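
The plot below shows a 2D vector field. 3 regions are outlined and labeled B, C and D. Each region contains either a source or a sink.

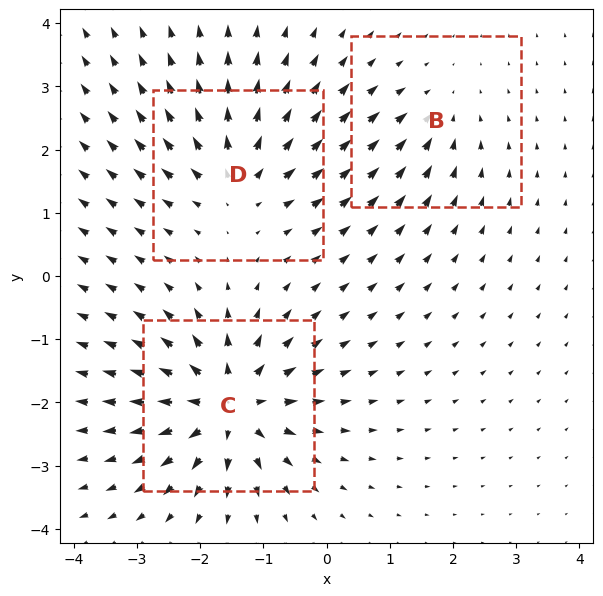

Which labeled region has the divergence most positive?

C

Divergence at each region's feature centre — B: about -2, C: about +6, D: about +4. Region C is most positive.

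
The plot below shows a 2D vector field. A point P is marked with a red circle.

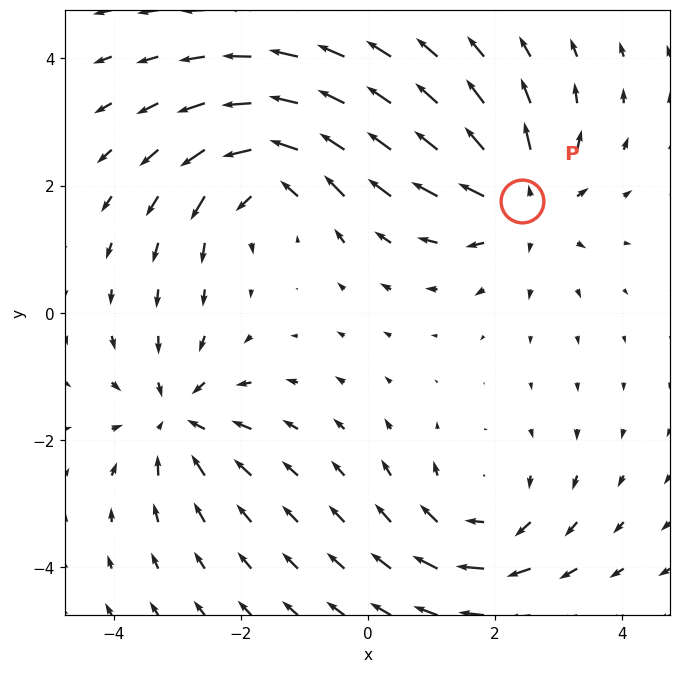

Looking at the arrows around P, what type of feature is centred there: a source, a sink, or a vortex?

source

At P (2.4, 1.8) the arrows spread outward. Divergence about +5, curl ≈0 — positive divergence with near-zero curl is a source.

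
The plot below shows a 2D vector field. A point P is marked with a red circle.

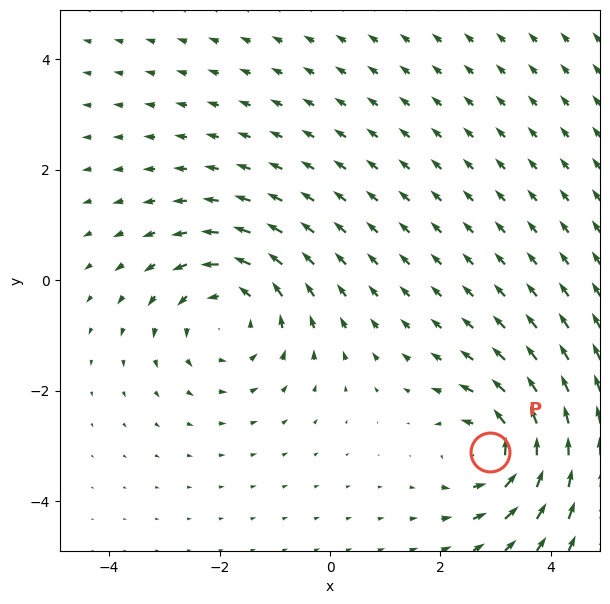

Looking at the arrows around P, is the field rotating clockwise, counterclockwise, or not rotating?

counterclockwise

Near P at (2.9, -3.1) the arrows circulate counterclockwise. The curl (z-component) there is about +6; positive curl means counterclockwise rotation.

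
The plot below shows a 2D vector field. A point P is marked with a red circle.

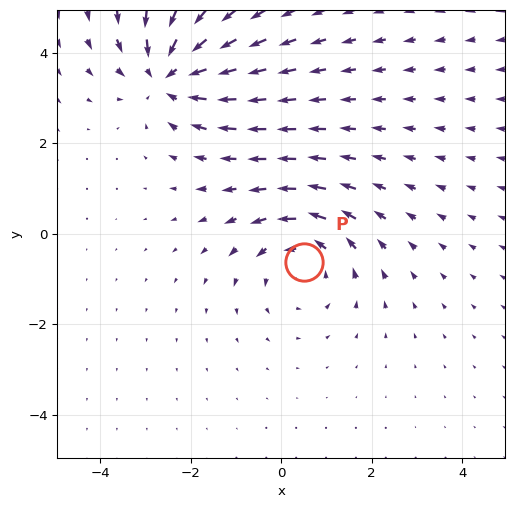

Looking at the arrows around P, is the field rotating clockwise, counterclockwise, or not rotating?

counterclockwise

Near P at (0.5, -0.6) the arrows circulate counterclockwise. The curl (z-component) there is about +3; positive curl means counterclockwise rotation.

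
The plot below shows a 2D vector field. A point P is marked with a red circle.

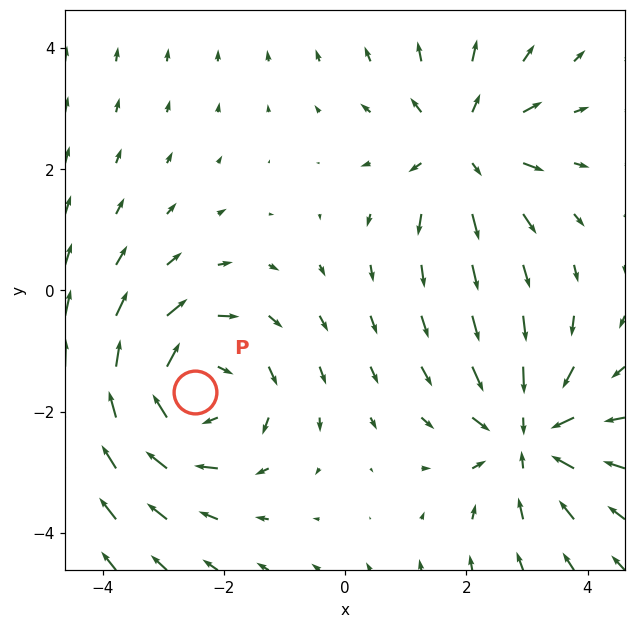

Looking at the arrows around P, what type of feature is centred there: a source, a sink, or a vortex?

vortex

At P (-2.5, -1.7) the arrows circulate clockwise. Divergence ≈0, curl about -4 — near-zero divergence with nonzero curl is a vortex.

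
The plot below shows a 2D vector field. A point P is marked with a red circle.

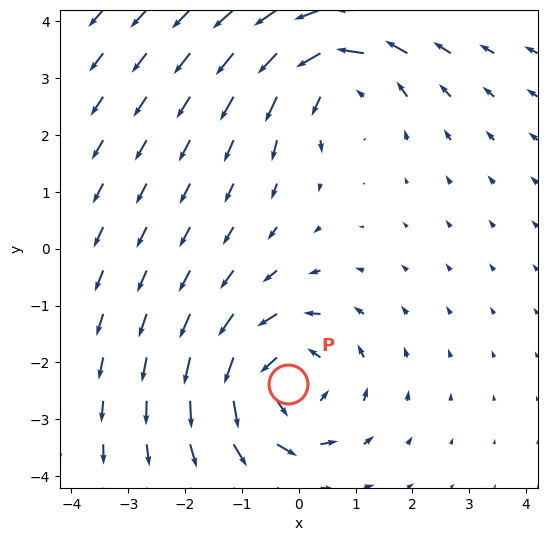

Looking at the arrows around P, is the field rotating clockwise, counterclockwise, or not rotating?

Near P at (-0.2, -2.4) the arrows circulate counterclockwise. The curl (z-component) there is about +4; positive curl means counterclockwise rotation.

counterclockwise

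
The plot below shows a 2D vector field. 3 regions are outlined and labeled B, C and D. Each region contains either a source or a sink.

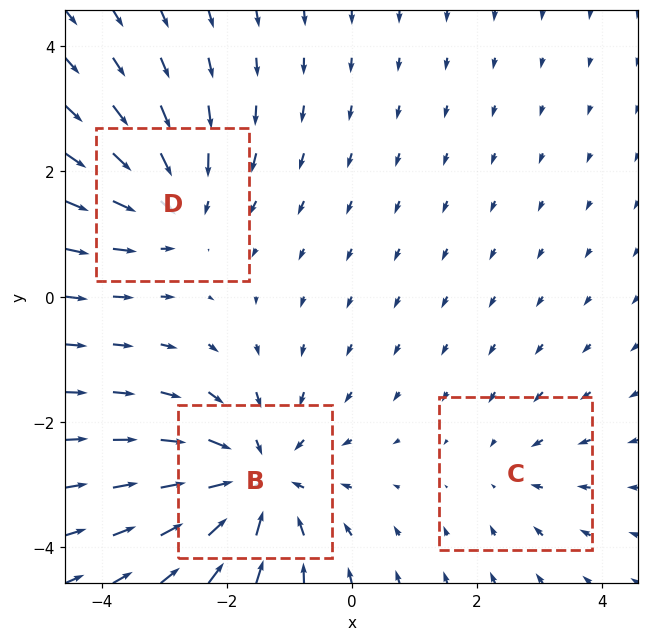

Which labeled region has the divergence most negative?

Divergence at each region's feature centre — B: about -4, C: about -2, D: about -3. Region B is most negative.

B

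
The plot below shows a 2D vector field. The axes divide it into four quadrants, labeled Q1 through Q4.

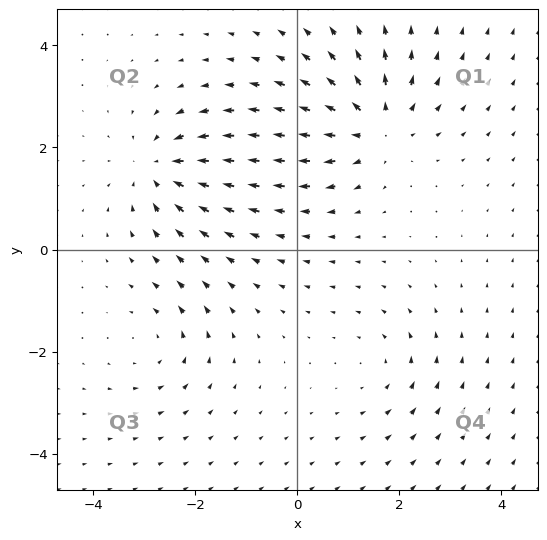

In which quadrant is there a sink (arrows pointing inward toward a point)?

Q2

The sink sits at approximately (-2.7, 1.6), which lies in quadrant Q2. The divergence there is about -5, negative as expected for a sink.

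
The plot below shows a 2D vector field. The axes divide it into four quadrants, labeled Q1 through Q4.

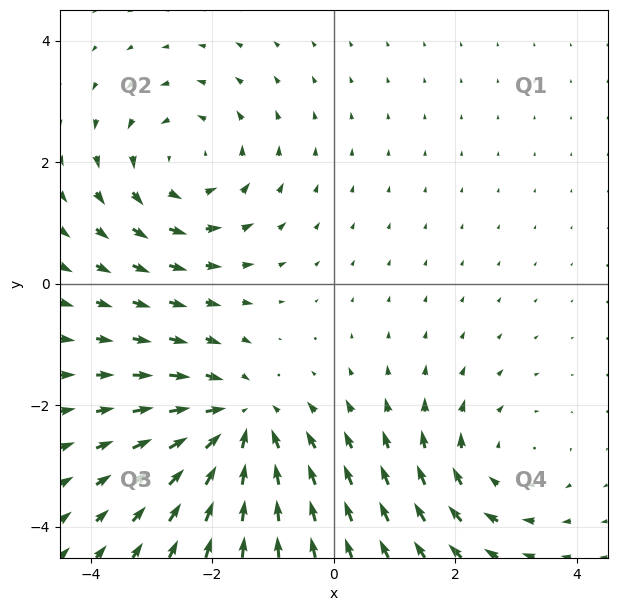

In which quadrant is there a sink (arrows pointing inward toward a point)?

Q3

The sink sits at approximately (-1.6, -2.3), which lies in quadrant Q3. The divergence there is about -4, negative as expected for a sink.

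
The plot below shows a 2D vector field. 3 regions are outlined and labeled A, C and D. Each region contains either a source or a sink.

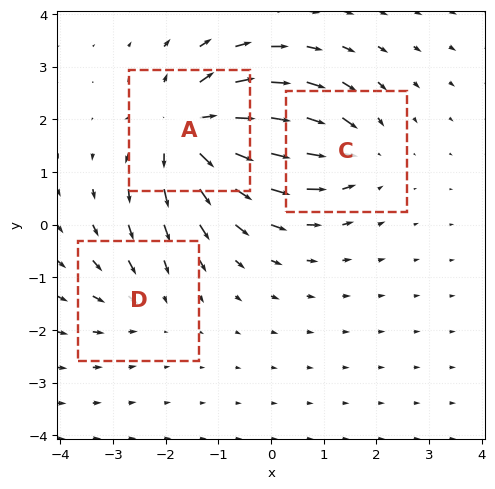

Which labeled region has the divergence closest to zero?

Divergence at each region's feature centre — A: about +5, C: about -3, D: about -2. Region D is closest to zero.

D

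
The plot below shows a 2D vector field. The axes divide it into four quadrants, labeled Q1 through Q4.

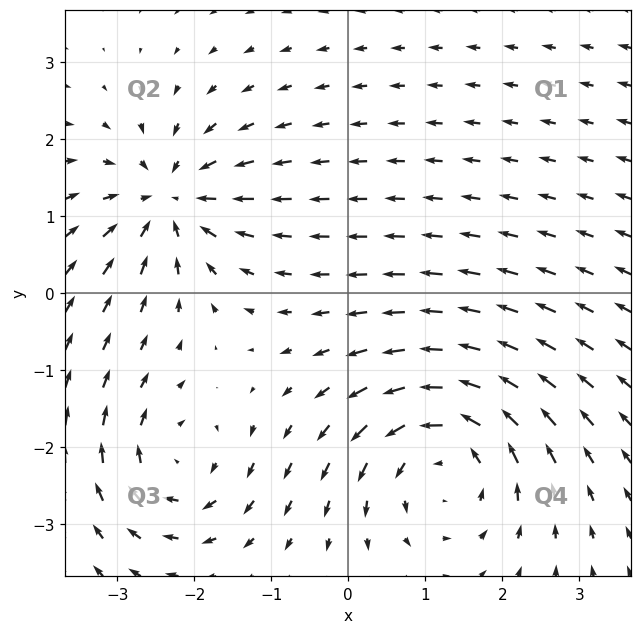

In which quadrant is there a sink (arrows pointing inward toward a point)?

The sink sits at approximately (-2.3, 1.2), which lies in quadrant Q2. The divergence there is about -5, negative as expected for a sink.

Q2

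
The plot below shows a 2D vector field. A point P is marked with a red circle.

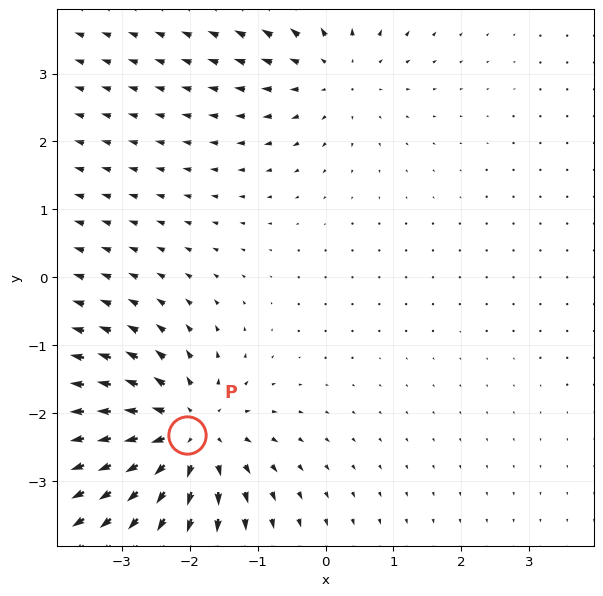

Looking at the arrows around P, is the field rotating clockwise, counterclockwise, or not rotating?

not rotating

Near P at (-2.0, -2.3) the arrows show no circulation. The curl there is ≈0.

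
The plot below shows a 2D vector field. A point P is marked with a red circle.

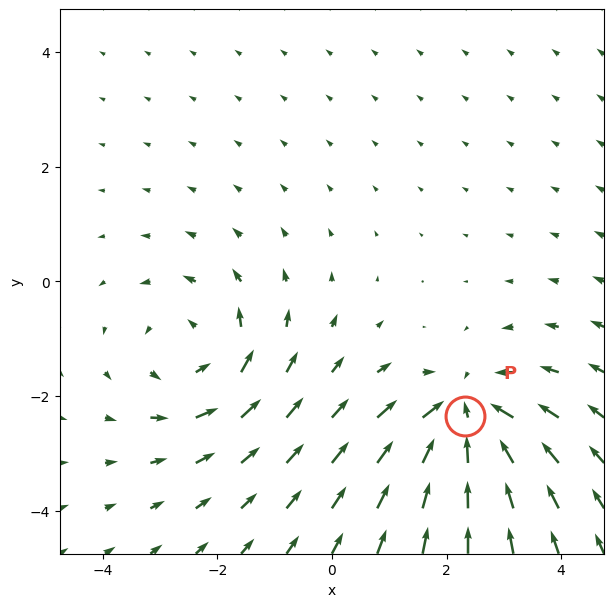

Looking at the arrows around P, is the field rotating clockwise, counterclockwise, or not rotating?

not rotating

Near P at (2.3, -2.3) the arrows show no circulation. The curl there is ≈0.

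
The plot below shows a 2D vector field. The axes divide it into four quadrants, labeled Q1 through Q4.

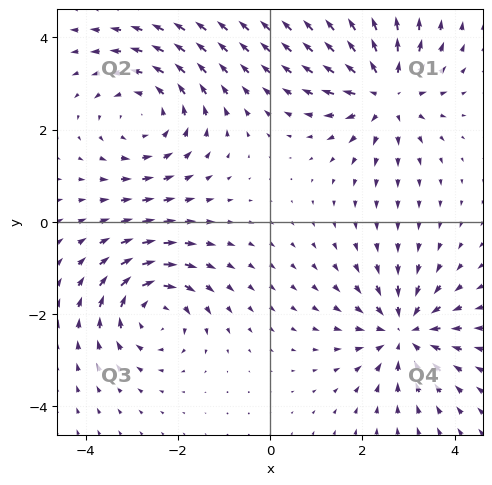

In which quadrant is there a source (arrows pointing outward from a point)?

The source sits at approximately (2.5, 2.8), which lies in quadrant Q1. The divergence there is about +5, positive as expected for a source.

Q1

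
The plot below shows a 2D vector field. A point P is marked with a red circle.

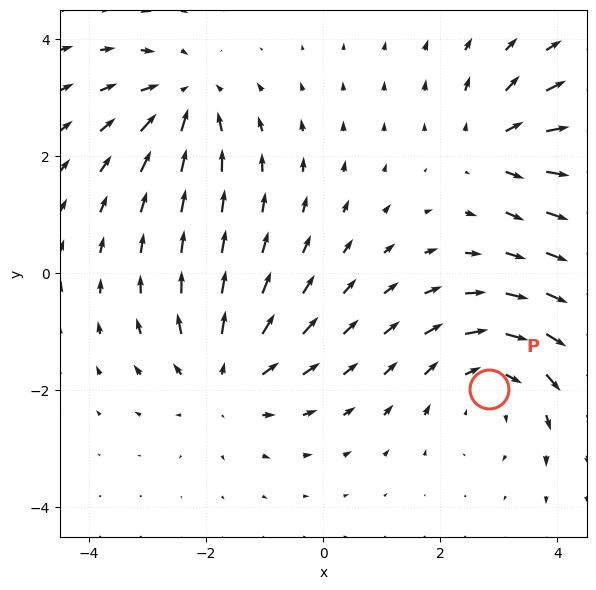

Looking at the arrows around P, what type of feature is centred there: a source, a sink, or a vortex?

vortex

At P (2.8, -2.0) the arrows circulate clockwise. Divergence ≈0, curl about -4 — near-zero divergence with nonzero curl is a vortex.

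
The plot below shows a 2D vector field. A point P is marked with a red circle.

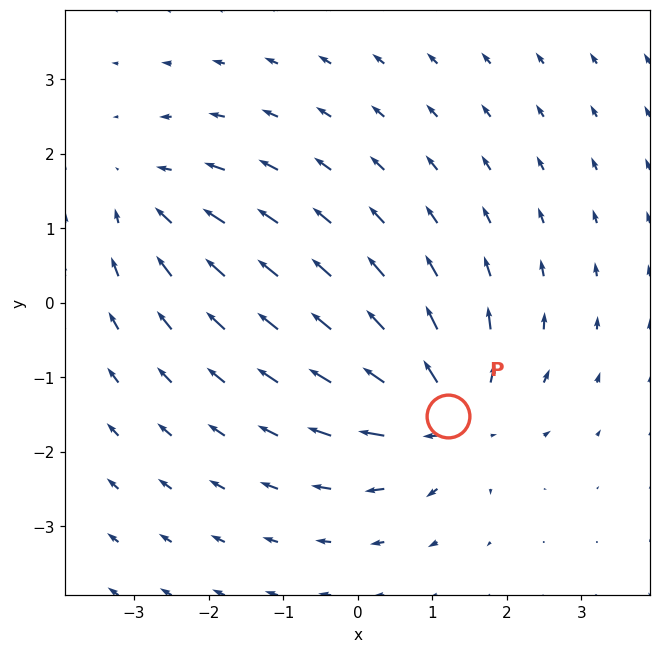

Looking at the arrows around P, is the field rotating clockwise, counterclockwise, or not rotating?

not rotating

Near P at (1.2, -1.5) the arrows show no circulation. The curl there is ≈0.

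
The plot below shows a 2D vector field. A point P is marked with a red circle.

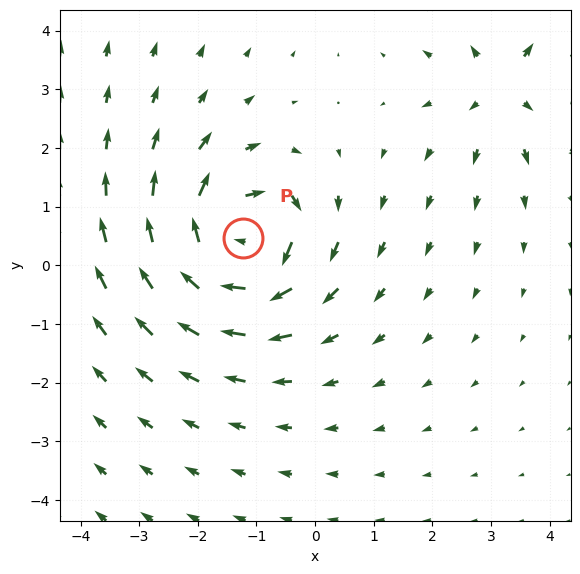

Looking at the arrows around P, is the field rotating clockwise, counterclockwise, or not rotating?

clockwise

Near P at (-1.2, 0.5) the arrows circulate clockwise. The curl (z-component) there is about -6; negative curl means clockwise rotation.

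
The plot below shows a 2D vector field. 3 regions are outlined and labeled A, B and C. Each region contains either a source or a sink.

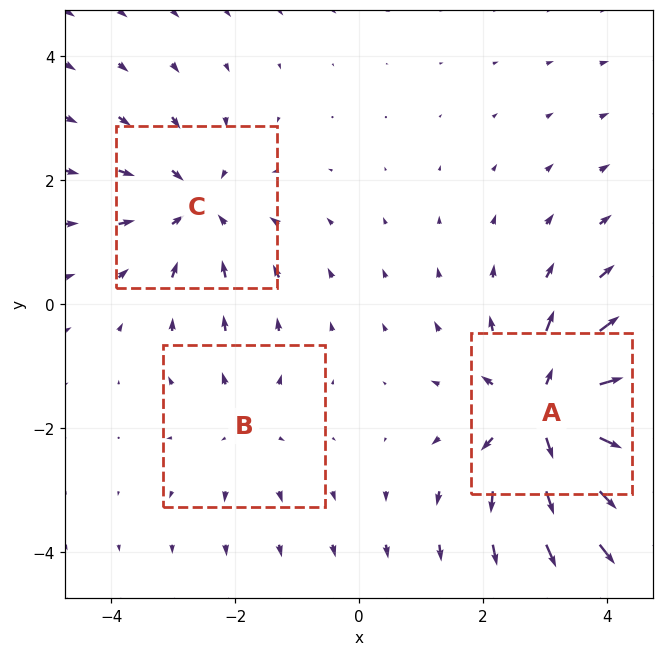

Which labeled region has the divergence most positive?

Divergence at each region's feature centre — A: about +5, B: about +2, C: about -3. Region A is most positive.

A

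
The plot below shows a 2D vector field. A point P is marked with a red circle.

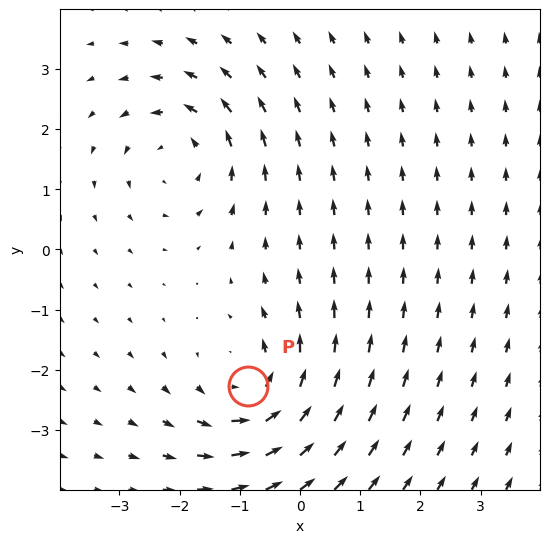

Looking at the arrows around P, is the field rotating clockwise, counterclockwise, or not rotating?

counterclockwise

Near P at (-0.9, -2.3) the arrows circulate counterclockwise. The curl (z-component) there is about +5; positive curl means counterclockwise rotation.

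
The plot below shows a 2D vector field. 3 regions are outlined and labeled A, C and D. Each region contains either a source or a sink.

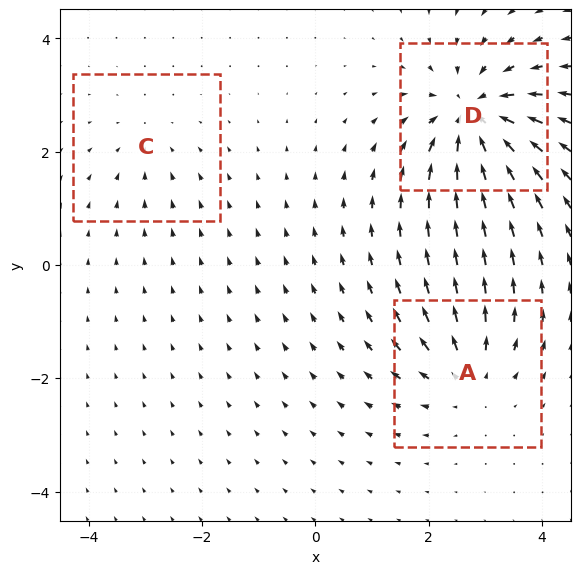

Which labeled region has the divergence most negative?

Divergence at each region's feature centre — A: about +4, C: about -2, D: about -6. Region D is most negative.

D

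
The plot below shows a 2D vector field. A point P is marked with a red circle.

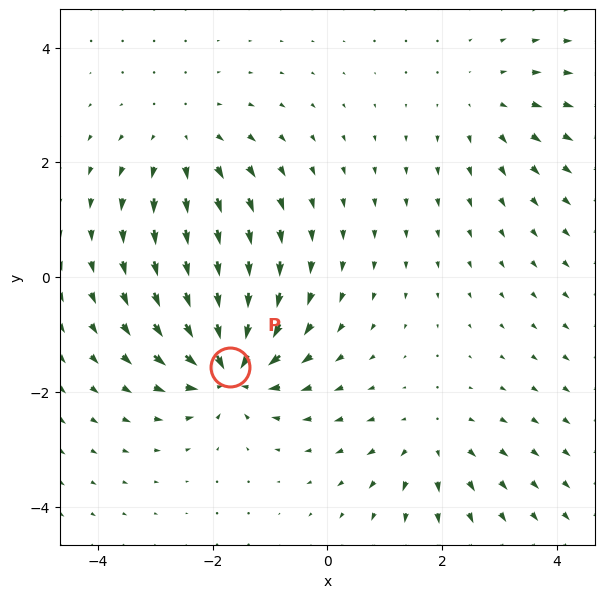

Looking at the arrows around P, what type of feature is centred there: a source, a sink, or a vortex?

At P (-1.7, -1.6) the arrows converge inward. Divergence about -7, curl ≈0 — negative divergence with near-zero curl is a sink.

sink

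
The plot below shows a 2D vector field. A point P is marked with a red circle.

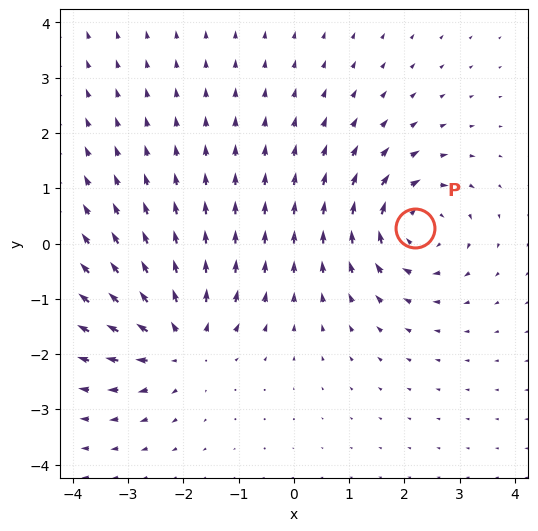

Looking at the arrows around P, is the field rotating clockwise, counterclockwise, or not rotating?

Near P at (2.2, 0.3) the arrows circulate clockwise. The curl (z-component) there is about -5; negative curl means clockwise rotation.

clockwise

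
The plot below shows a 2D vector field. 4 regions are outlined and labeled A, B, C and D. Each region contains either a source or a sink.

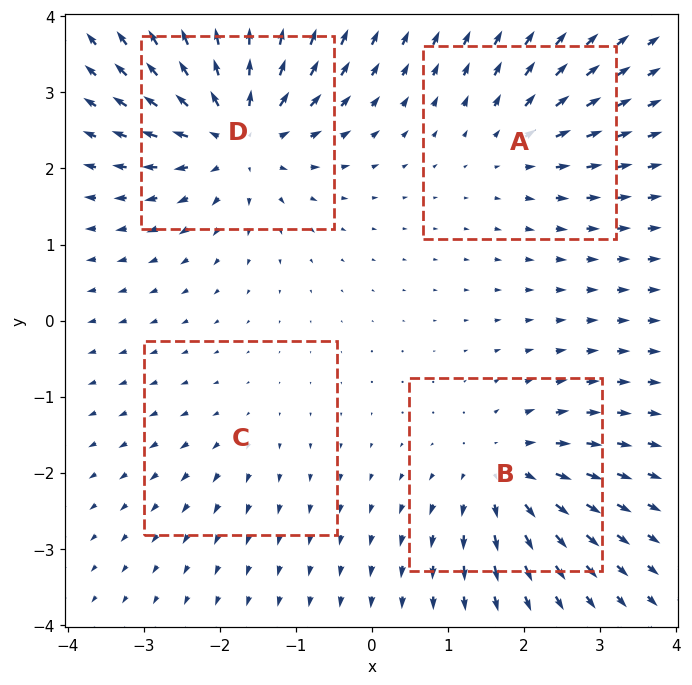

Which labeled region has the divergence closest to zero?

C

Divergence at each region's feature centre — A: about +4, B: about +6, C: about +2, D: about +8. Region C is closest to zero.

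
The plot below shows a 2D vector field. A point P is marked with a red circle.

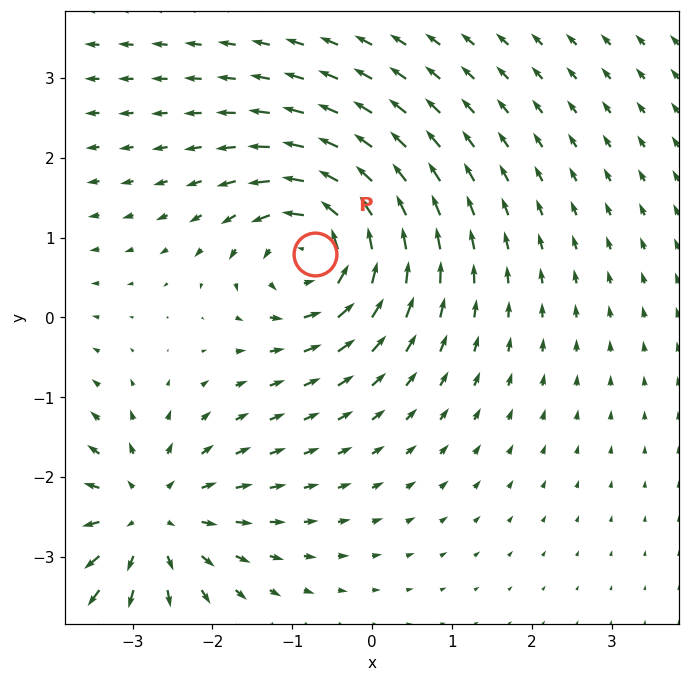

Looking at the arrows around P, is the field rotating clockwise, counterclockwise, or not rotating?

counterclockwise

Near P at (-0.7, 0.8) the arrows circulate counterclockwise. The curl (z-component) there is about +5; positive curl means counterclockwise rotation.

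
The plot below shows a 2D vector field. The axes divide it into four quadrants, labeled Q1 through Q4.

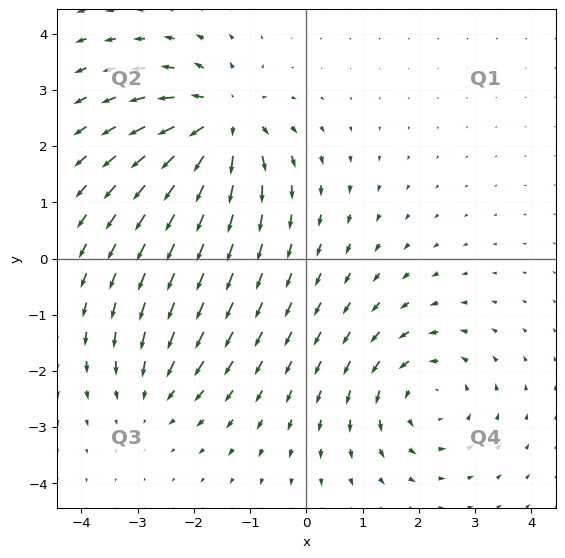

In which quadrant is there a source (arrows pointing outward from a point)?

The source sits at approximately (-1.5, 2.4), which lies in quadrant Q2. The divergence there is about +6, positive as expected for a source.

Q2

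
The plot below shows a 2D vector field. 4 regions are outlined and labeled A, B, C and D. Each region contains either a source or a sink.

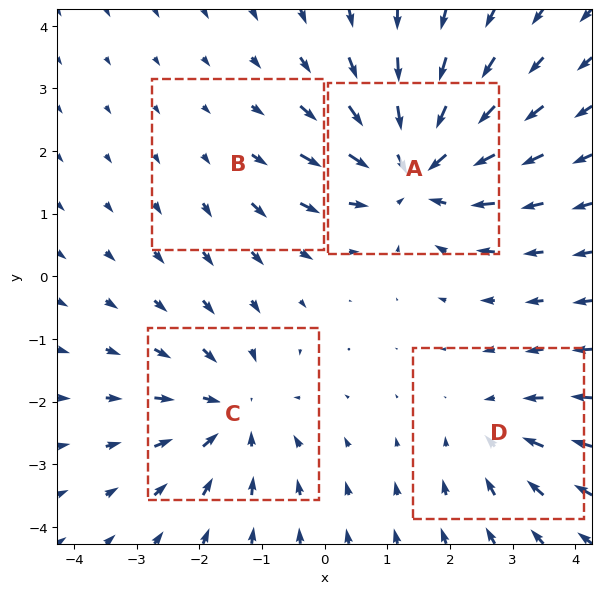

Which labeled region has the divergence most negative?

A

Divergence at each region's feature centre — A: about -7, B: about +2, C: about -5, D: about -3. Region A is most negative.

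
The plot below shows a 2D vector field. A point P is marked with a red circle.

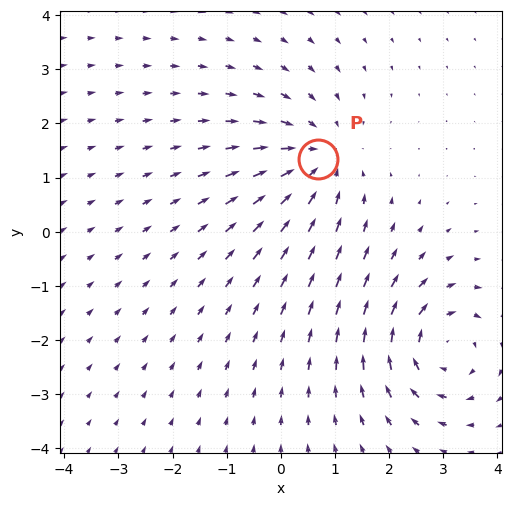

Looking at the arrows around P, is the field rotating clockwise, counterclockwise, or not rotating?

Near P at (0.7, 1.3) the arrows show no circulation. The curl there is ≈0.

not rotating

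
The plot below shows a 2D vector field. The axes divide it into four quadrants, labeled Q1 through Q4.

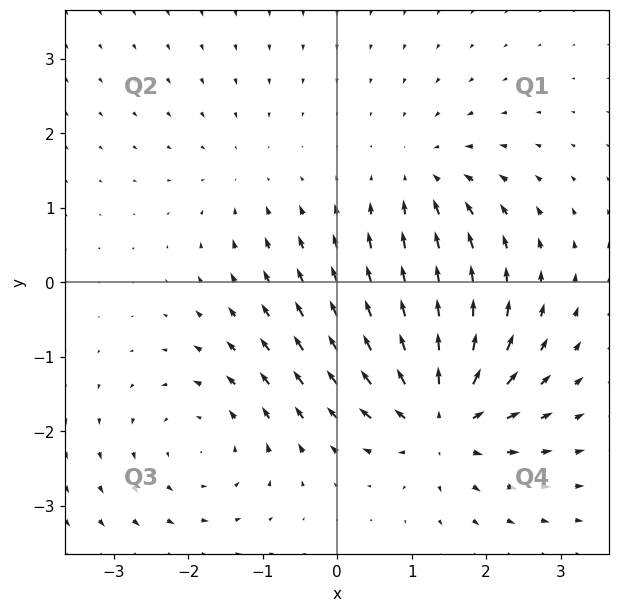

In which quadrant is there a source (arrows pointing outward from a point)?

The source sits at approximately (1.4, -1.8), which lies in quadrant Q4. The divergence there is about +7, positive as expected for a source.

Q4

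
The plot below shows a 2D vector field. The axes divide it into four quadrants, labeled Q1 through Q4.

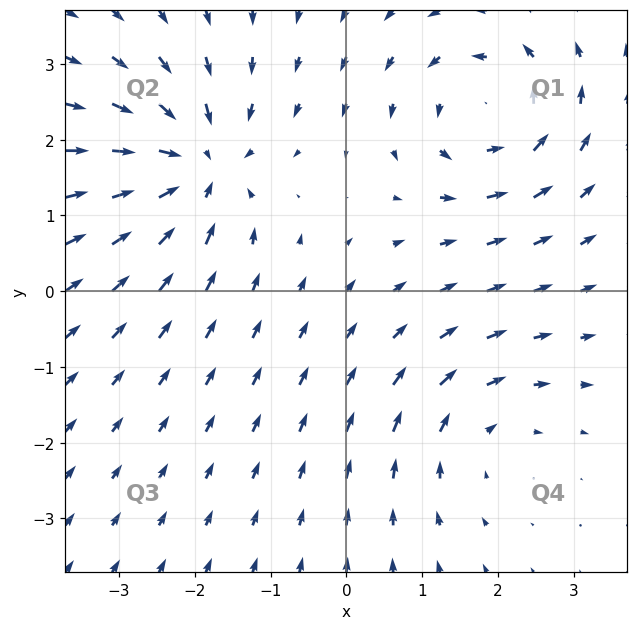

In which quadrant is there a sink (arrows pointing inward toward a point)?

The sink sits at approximately (-2.0, 1.6), which lies in quadrant Q2. The divergence there is about -5, negative as expected for a sink.

Q2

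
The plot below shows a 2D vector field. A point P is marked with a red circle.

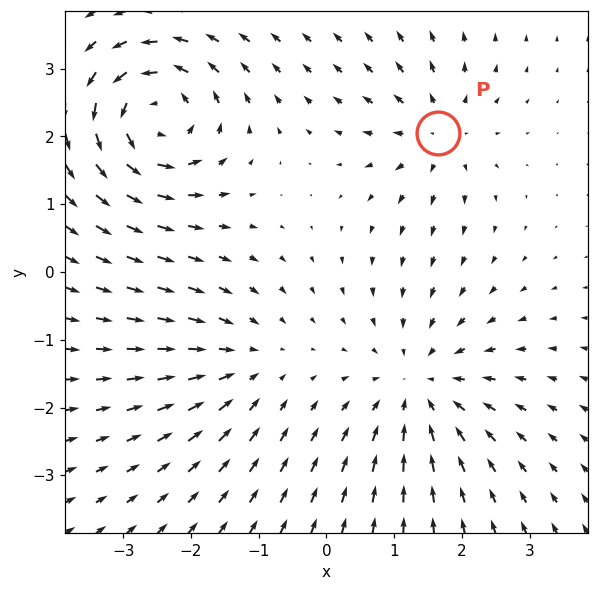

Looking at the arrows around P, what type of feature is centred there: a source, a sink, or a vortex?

source

At P (1.6, 2.1) the arrows spread outward. Divergence about +4, curl ≈0 — positive divergence with near-zero curl is a source.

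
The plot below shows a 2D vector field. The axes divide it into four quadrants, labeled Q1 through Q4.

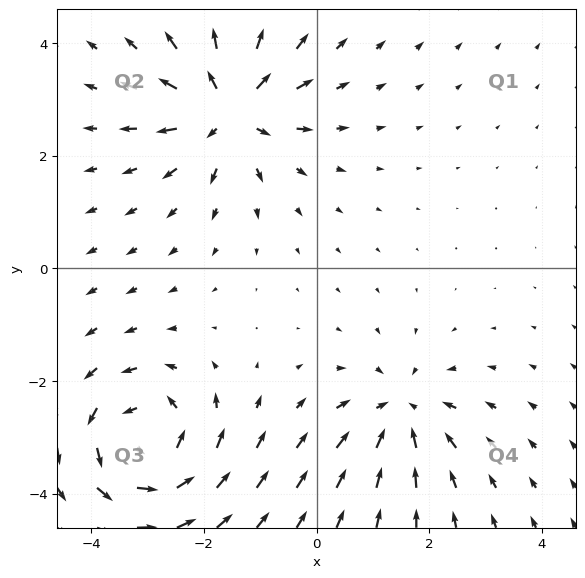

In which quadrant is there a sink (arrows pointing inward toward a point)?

Q4

The sink sits at approximately (1.5, -2.6), which lies in quadrant Q4. The divergence there is about -4, negative as expected for a sink.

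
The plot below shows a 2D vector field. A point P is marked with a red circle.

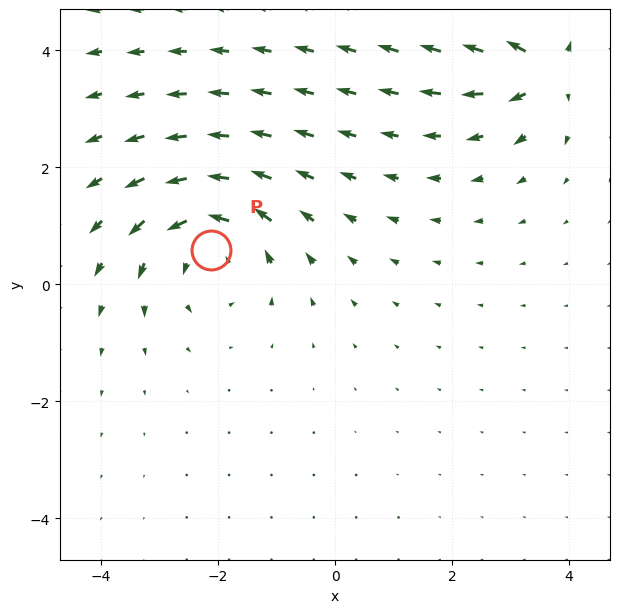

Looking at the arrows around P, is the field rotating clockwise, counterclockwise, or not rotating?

Near P at (-2.1, 0.6) the arrows circulate counterclockwise. The curl (z-component) there is about +4; positive curl means counterclockwise rotation.

counterclockwise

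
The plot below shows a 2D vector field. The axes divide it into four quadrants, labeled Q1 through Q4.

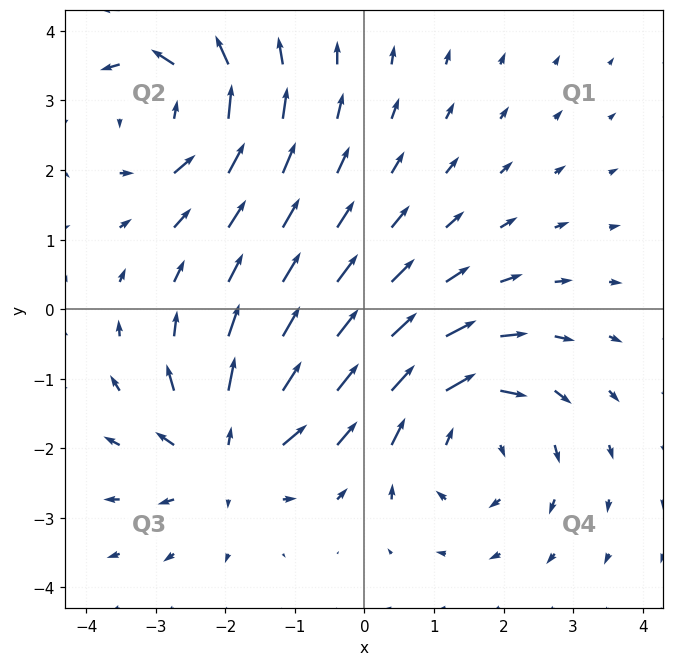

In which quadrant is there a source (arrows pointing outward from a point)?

The source sits at approximately (-2.0, -2.1), which lies in quadrant Q3. The divergence there is about +5, positive as expected for a source.

Q3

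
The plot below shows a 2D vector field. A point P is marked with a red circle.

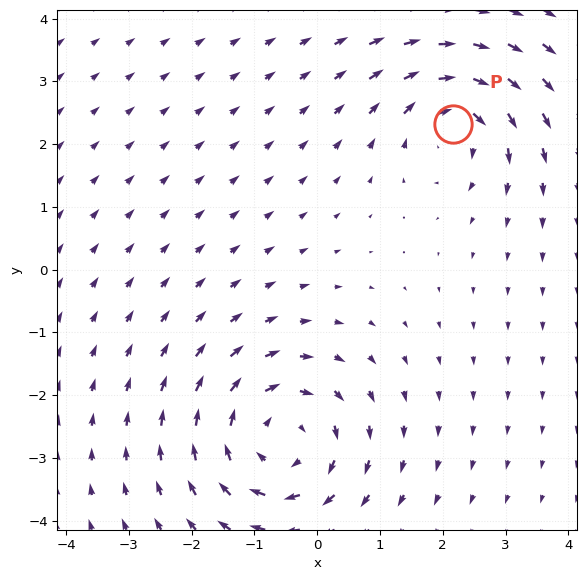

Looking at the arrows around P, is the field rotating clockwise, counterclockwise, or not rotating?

clockwise

Near P at (2.2, 2.3) the arrows circulate clockwise. The curl (z-component) there is about -5; negative curl means clockwise rotation.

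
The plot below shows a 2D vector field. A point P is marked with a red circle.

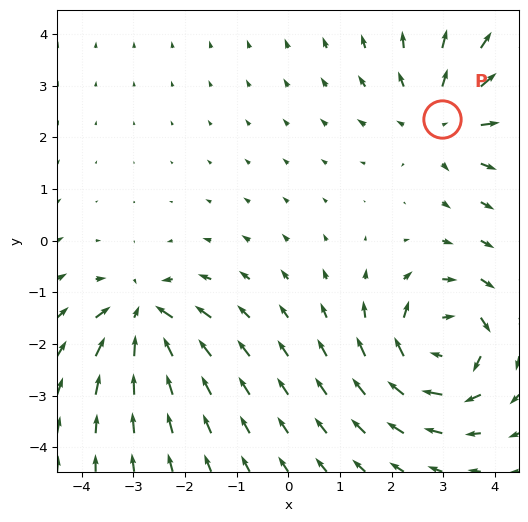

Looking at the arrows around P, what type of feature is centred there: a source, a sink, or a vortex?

At P (3.0, 2.4) the arrows spread outward. Divergence about +3, curl ≈0 — positive divergence with near-zero curl is a source.

source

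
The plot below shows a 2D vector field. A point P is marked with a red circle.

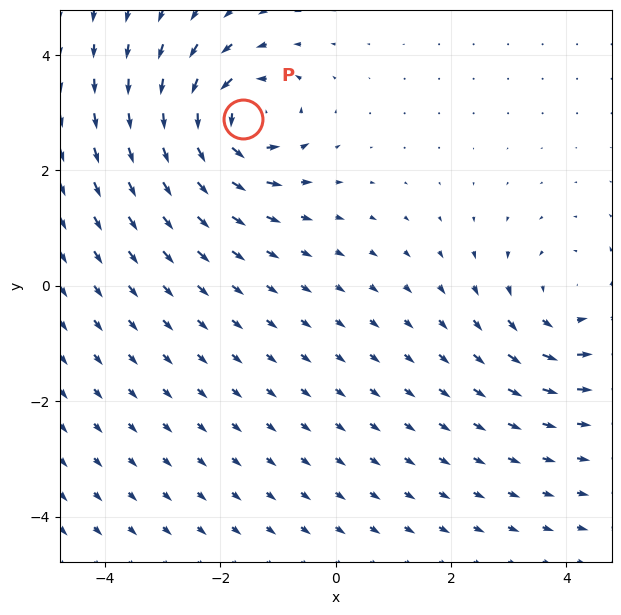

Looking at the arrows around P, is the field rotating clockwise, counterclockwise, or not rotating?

counterclockwise

Near P at (-1.6, 2.9) the arrows circulate counterclockwise. The curl (z-component) there is about +4; positive curl means counterclockwise rotation.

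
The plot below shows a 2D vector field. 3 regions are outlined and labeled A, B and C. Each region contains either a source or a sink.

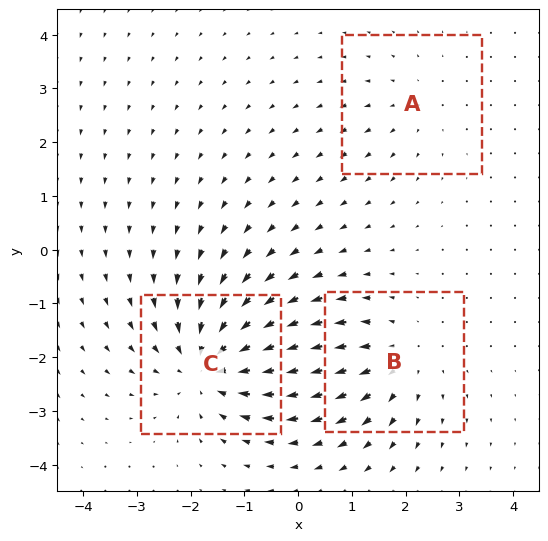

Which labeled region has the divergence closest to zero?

A

Divergence at each region's feature centre — A: about +2, B: about +3, C: about -5. Region A is closest to zero.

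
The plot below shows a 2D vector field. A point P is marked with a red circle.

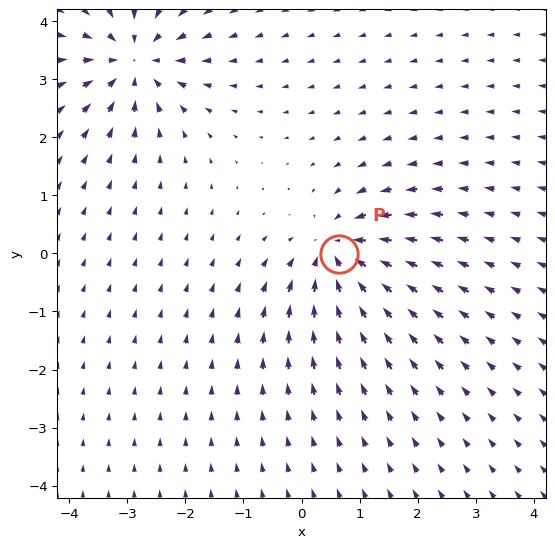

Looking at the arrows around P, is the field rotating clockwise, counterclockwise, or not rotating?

not rotating

Near P at (0.6, -0.0) the arrows show no circulation. The curl there is ≈0.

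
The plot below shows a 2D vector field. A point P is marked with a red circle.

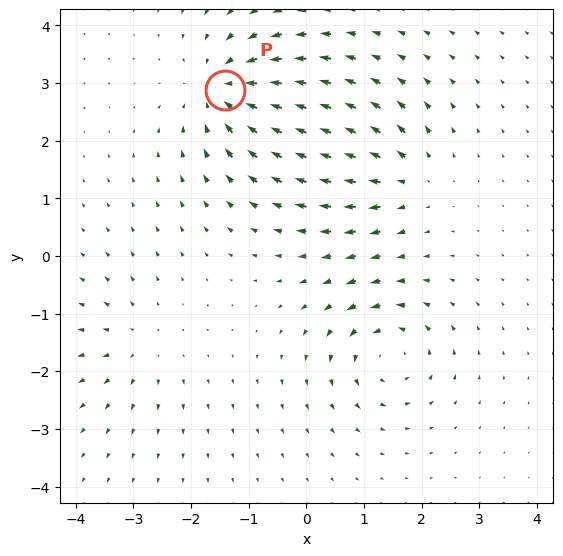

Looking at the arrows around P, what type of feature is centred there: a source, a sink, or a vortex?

sink

At P (-1.4, 2.9) the arrows converge inward. Divergence about -6, curl ≈0 — negative divergence with near-zero curl is a sink.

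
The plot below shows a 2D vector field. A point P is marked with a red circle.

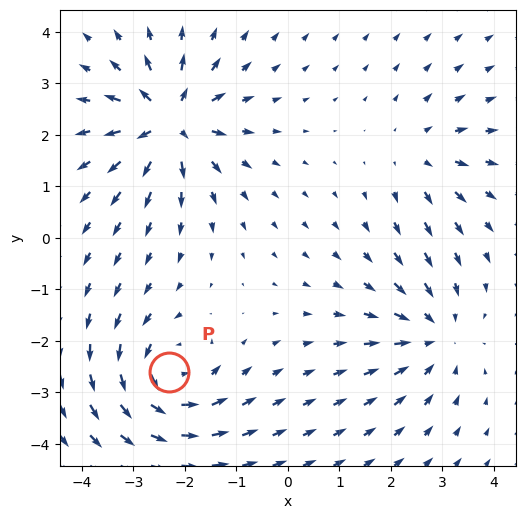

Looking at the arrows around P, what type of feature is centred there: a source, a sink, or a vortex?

At P (-2.3, -2.6) the arrows circulate counterclockwise. Divergence ≈0, curl about +6 — near-zero divergence with nonzero curl is a vortex.

vortex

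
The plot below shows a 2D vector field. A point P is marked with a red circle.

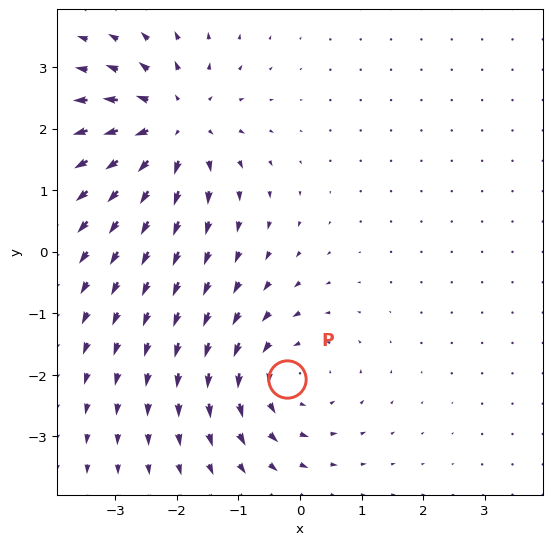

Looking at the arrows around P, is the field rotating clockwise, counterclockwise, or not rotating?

counterclockwise

Near P at (-0.2, -2.1) the arrows circulate counterclockwise. The curl (z-component) there is about +4; positive curl means counterclockwise rotation.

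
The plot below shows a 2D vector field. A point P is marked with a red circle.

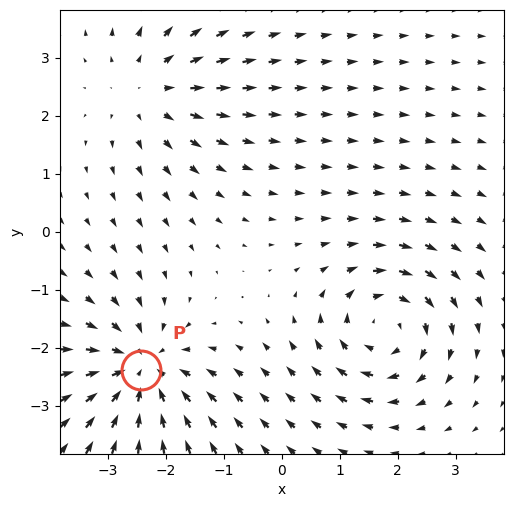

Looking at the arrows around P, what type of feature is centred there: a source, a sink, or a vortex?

At P (-2.4, -2.4) the arrows converge inward. Divergence about -5, curl ≈0 — negative divergence with near-zero curl is a sink.

sink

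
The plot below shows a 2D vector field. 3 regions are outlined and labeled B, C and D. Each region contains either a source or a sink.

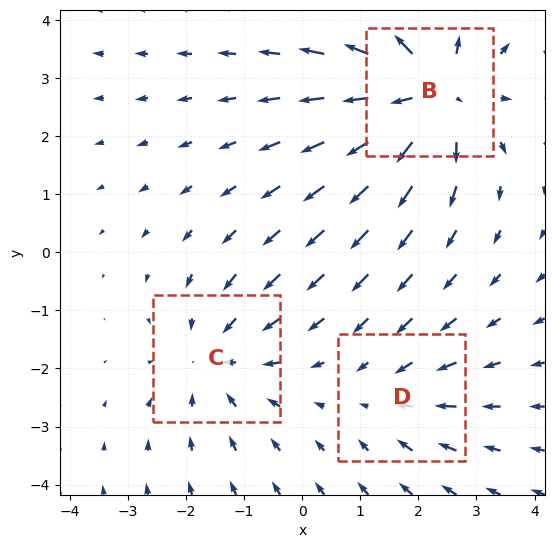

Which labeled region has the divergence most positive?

B

Divergence at each region's feature centre — B: about +4, C: about -3, D: about -2. Region B is most positive.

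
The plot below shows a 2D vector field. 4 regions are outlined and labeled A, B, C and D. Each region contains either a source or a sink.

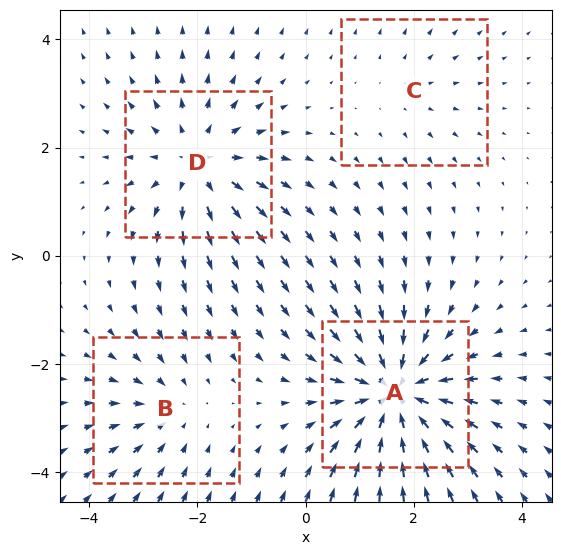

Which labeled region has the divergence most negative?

A

Divergence at each region's feature centre — A: about -7, B: about -3, C: about +2, D: about +5. Region A is most negative.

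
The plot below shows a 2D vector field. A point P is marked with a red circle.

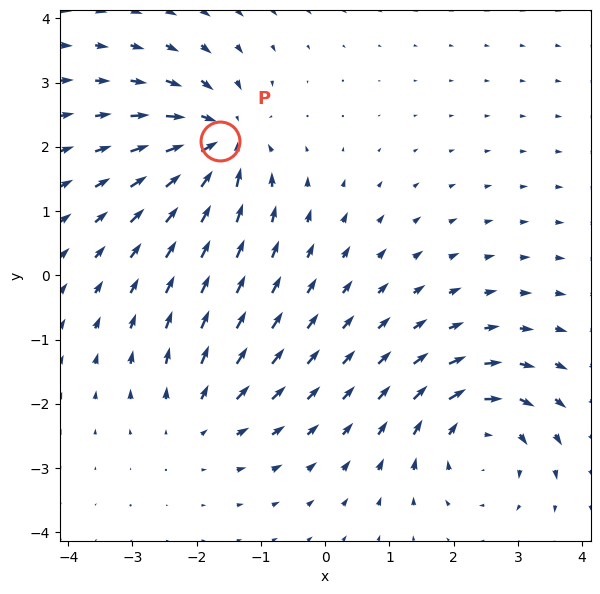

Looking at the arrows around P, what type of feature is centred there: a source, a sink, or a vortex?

At P (-1.6, 2.1) the arrows converge inward. Divergence about -6, curl ≈0 — negative divergence with near-zero curl is a sink.

sink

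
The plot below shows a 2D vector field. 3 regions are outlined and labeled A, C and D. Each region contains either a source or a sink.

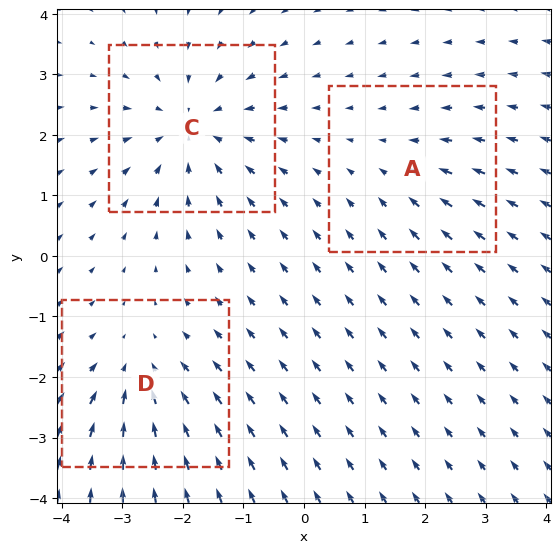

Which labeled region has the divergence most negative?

Divergence at each region's feature centre — A: about -2, C: about -4, D: about -3. Region C is most negative.

C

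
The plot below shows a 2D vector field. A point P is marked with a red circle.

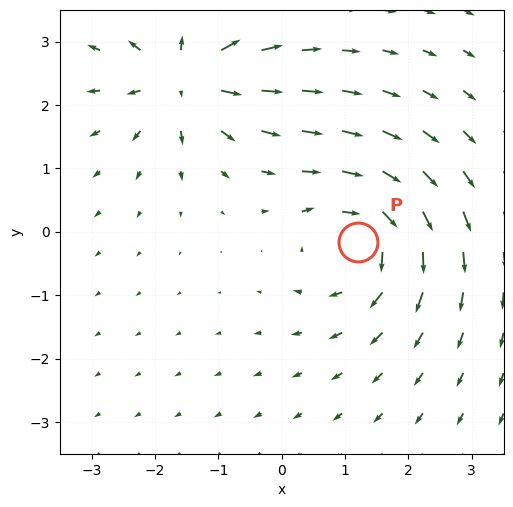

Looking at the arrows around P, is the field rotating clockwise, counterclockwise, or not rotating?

Near P at (1.2, -0.2) the arrows circulate clockwise. The curl (z-component) there is about -5; negative curl means clockwise rotation.

clockwise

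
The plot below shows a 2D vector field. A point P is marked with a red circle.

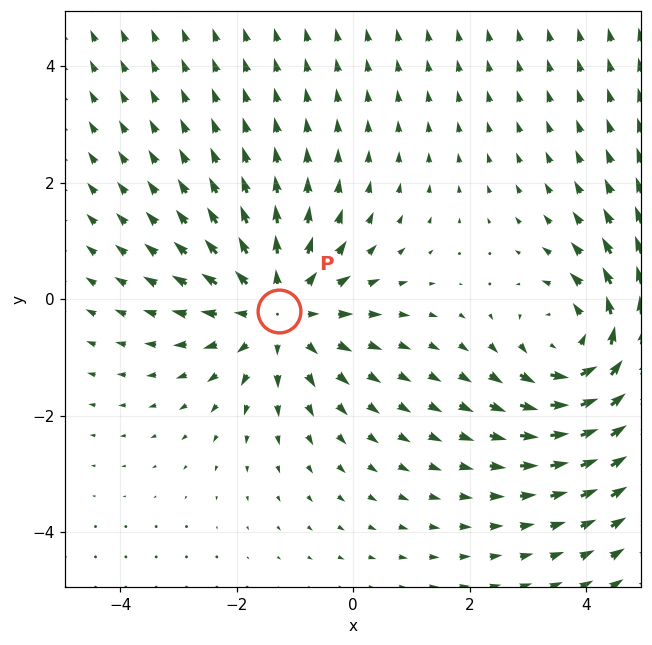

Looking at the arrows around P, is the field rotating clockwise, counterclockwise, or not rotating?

not rotating

Near P at (-1.3, -0.2) the arrows show no circulation. The curl there is ≈0.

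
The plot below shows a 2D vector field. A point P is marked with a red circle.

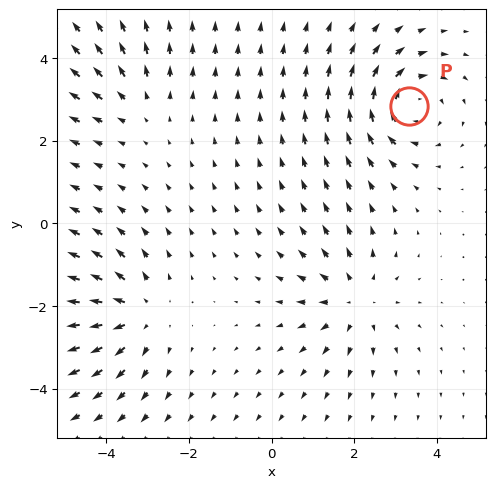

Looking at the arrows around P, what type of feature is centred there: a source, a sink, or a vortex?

At P (3.3, 2.8) the arrows circulate clockwise. Divergence ≈0, curl about -5 — near-zero divergence with nonzero curl is a vortex.

vortex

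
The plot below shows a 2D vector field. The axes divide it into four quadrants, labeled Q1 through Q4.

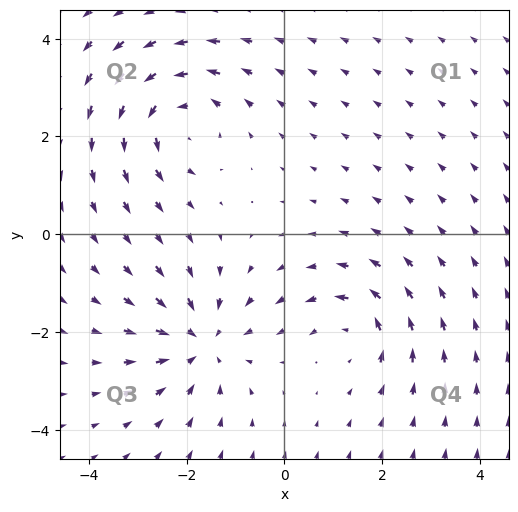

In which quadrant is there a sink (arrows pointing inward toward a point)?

The sink sits at approximately (-1.7, -2.2), which lies in quadrant Q3. The divergence there is about -4, negative as expected for a sink.

Q3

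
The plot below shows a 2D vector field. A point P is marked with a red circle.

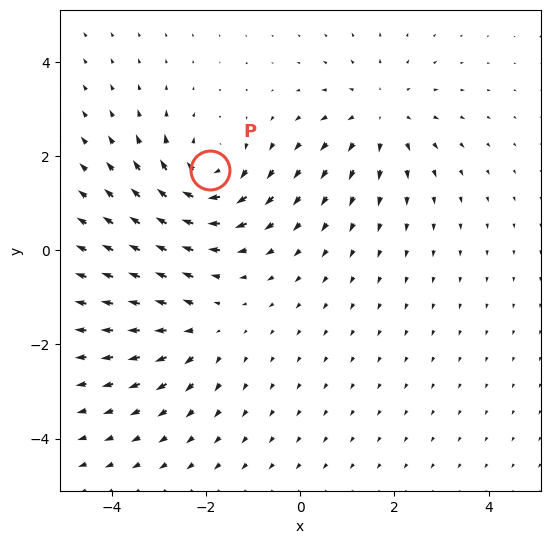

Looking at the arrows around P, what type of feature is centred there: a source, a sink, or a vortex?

vortex

At P (-1.9, 1.7) the arrows circulate clockwise. Divergence ≈0, curl about -5 — near-zero divergence with nonzero curl is a vortex.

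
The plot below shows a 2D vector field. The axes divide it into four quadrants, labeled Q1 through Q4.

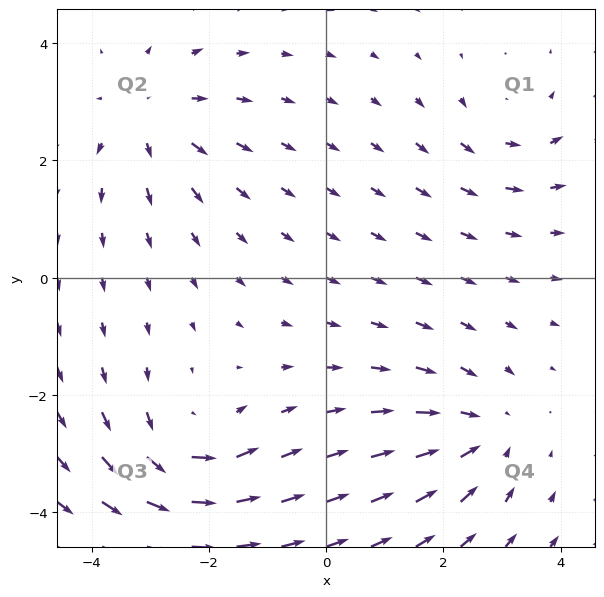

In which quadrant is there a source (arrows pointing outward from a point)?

The source sits at approximately (-3.0, 2.7), which lies in quadrant Q2. The divergence there is about +3, positive as expected for a source.

Q2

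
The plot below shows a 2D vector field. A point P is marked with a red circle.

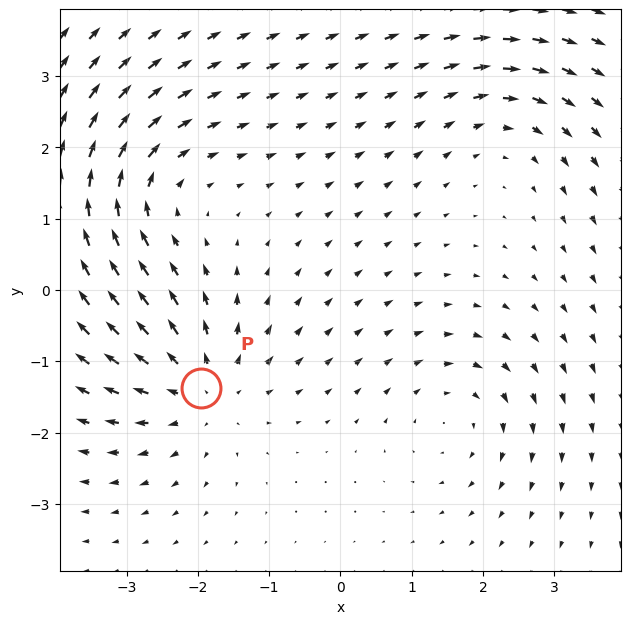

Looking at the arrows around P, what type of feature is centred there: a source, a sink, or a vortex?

source

At P (-2.0, -1.4) the arrows spread outward. Divergence about +5, curl ≈0 — positive divergence with near-zero curl is a source.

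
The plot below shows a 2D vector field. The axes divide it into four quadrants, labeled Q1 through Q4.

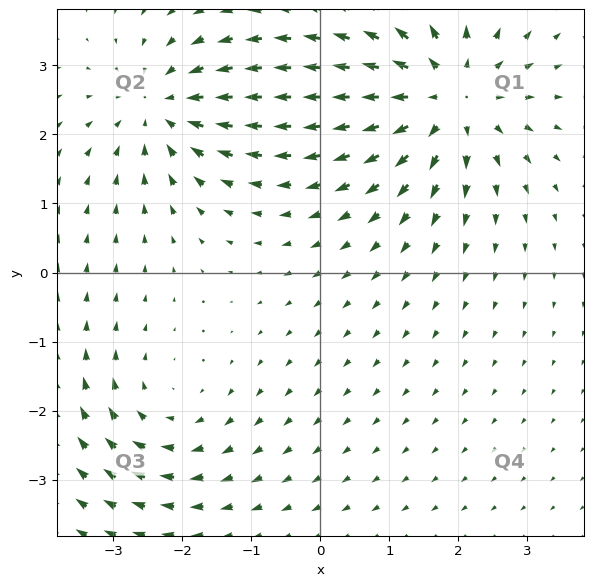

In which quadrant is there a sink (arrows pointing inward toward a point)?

The sink sits at approximately (-2.3, 2.4), which lies in quadrant Q2. The divergence there is about -4, negative as expected for a sink.

Q2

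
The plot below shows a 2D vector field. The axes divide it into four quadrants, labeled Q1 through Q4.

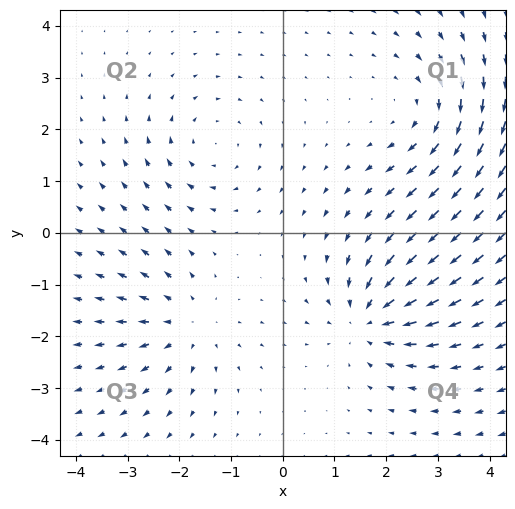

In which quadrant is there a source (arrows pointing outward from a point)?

Q3

The source sits at approximately (-1.8, -1.8), which lies in quadrant Q3. The divergence there is about +4, positive as expected for a source.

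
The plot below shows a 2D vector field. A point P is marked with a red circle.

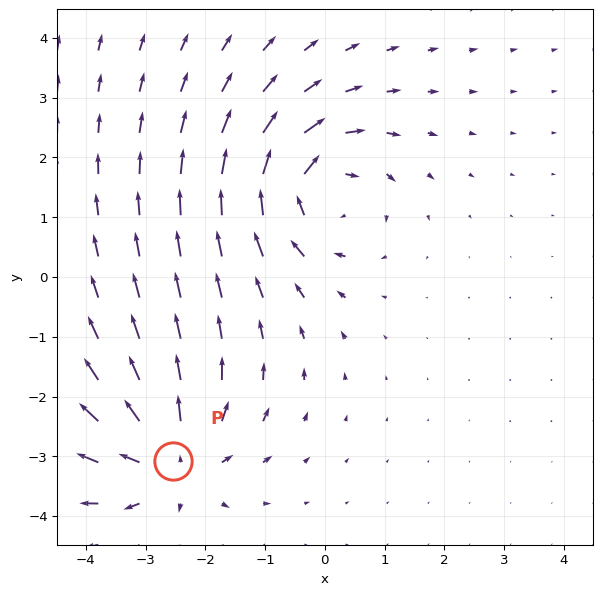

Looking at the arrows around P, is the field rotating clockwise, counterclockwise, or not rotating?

not rotating

Near P at (-2.5, -3.1) the arrows show no circulation. The curl there is ≈0.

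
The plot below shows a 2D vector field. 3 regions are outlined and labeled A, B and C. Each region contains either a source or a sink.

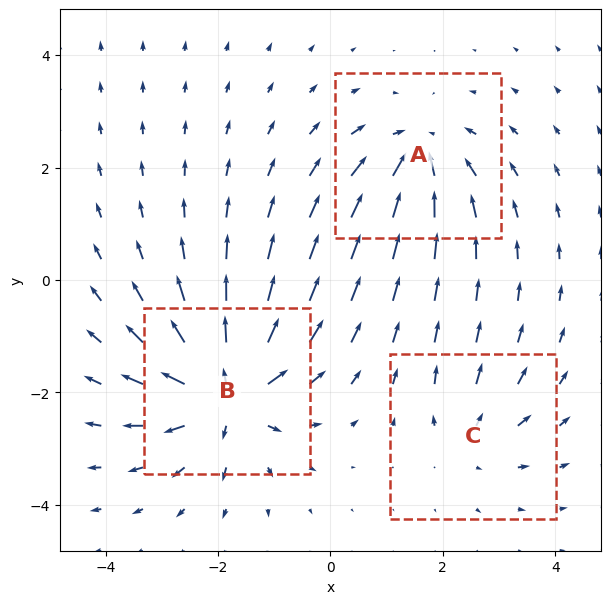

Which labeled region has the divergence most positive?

B

Divergence at each region's feature centre — A: about -4, B: about +6, C: about +2. Region B is most positive.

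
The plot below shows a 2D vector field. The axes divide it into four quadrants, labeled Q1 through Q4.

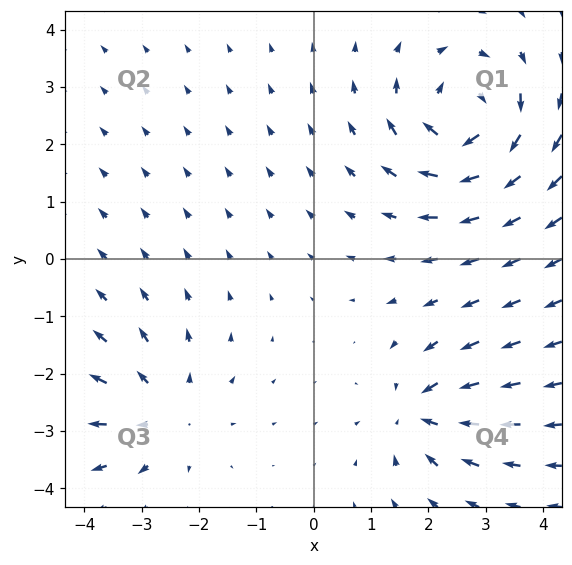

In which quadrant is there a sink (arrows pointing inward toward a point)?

Q4

The sink sits at approximately (1.9, -2.7), which lies in quadrant Q4. The divergence there is about -4, negative as expected for a sink.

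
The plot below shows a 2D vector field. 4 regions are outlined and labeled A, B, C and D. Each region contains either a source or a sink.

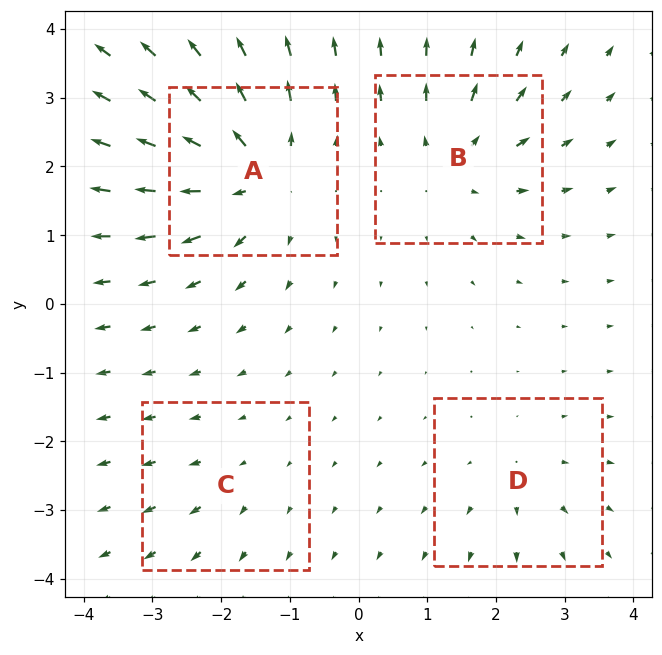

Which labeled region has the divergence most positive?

A

Divergence at each region's feature centre — A: about +8, B: about +5, C: about +2, D: about +3. Region A is most positive.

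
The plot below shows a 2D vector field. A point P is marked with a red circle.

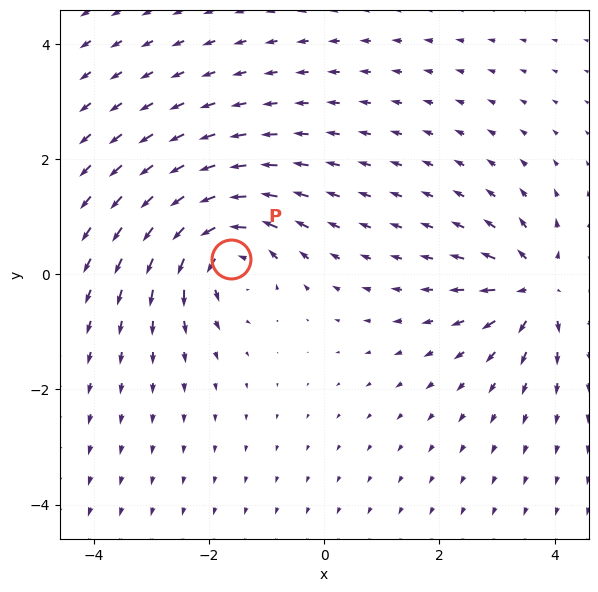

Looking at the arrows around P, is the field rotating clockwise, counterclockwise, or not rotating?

counterclockwise

Near P at (-1.6, 0.3) the arrows circulate counterclockwise. The curl (z-component) there is about +5; positive curl means counterclockwise rotation.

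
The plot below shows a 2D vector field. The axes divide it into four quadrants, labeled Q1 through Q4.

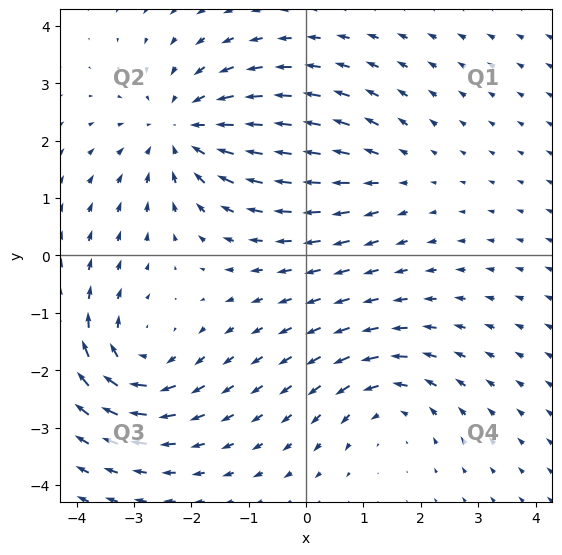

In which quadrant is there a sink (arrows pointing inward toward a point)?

The sink sits at approximately (-2.1, 2.2), which lies in quadrant Q2. The divergence there is about -4, negative as expected for a sink.

Q2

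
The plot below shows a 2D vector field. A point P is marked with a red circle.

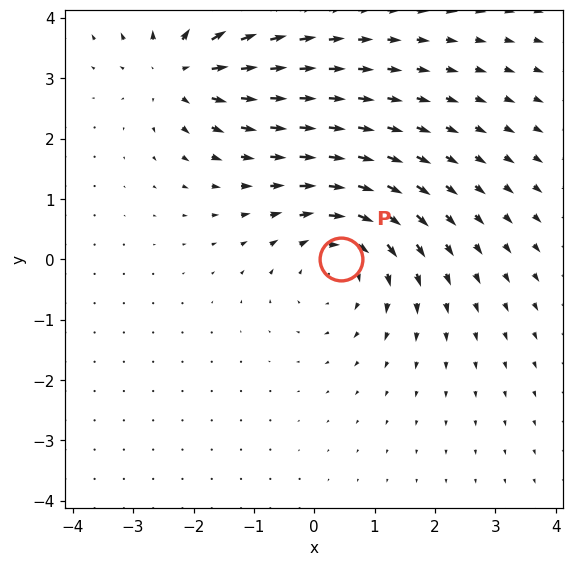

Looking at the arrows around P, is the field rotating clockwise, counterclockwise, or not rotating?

clockwise

Near P at (0.4, -0.0) the arrows circulate clockwise. The curl (z-component) there is about -4; negative curl means clockwise rotation.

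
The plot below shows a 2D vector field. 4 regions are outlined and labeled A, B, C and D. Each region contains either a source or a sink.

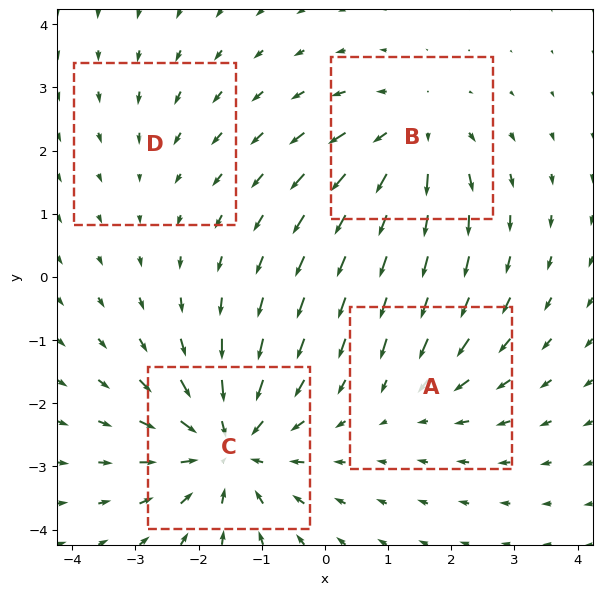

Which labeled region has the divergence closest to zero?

D

Divergence at each region's feature centre — A: about -3, B: about +5, C: about -7, D: about -2. Region D is closest to zero.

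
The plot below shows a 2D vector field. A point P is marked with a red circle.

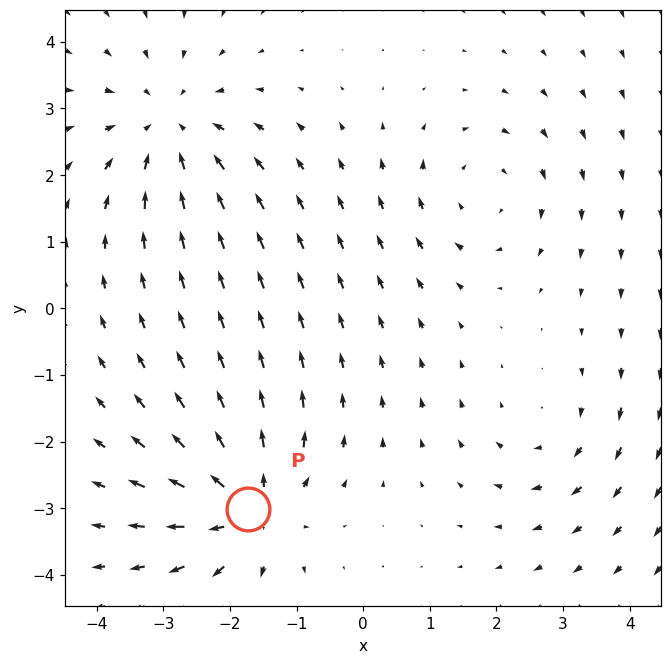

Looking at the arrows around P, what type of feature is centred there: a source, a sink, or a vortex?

source

At P (-1.7, -3.0) the arrows spread outward. Divergence about +5, curl ≈0 — positive divergence with near-zero curl is a source.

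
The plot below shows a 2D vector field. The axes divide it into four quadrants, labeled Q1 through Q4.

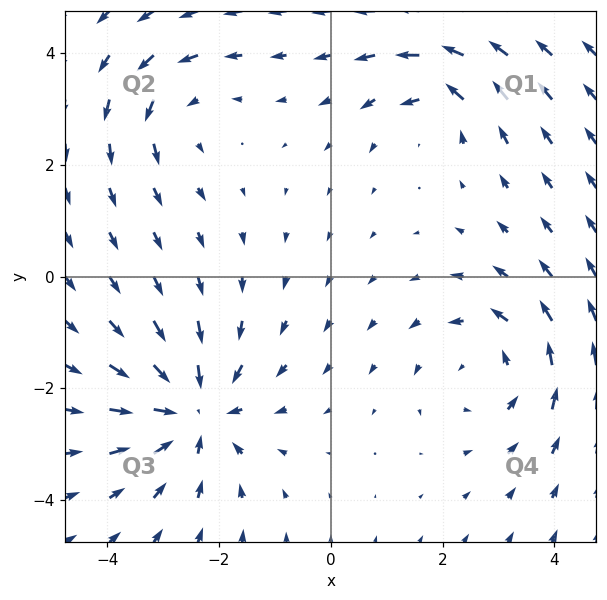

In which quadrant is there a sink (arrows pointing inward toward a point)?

The sink sits at approximately (-2.5, -2.4), which lies in quadrant Q3. The divergence there is about -5, negative as expected for a sink.

Q3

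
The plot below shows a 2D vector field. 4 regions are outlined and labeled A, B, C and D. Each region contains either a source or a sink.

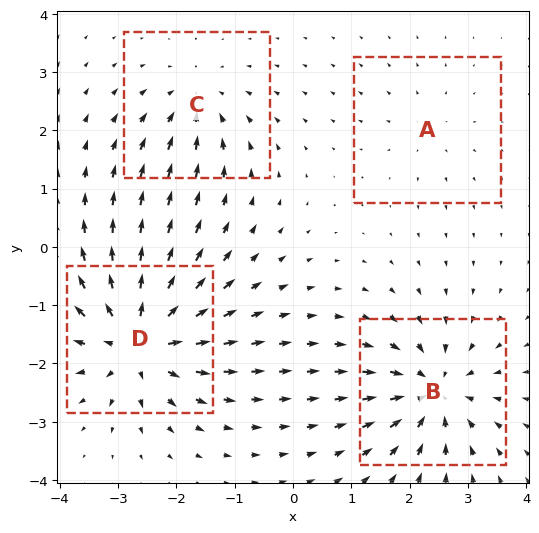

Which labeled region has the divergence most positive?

Divergence at each region's feature centre — A: about +2, B: about -7, C: about -4, D: about +8. Region D is most positive.

D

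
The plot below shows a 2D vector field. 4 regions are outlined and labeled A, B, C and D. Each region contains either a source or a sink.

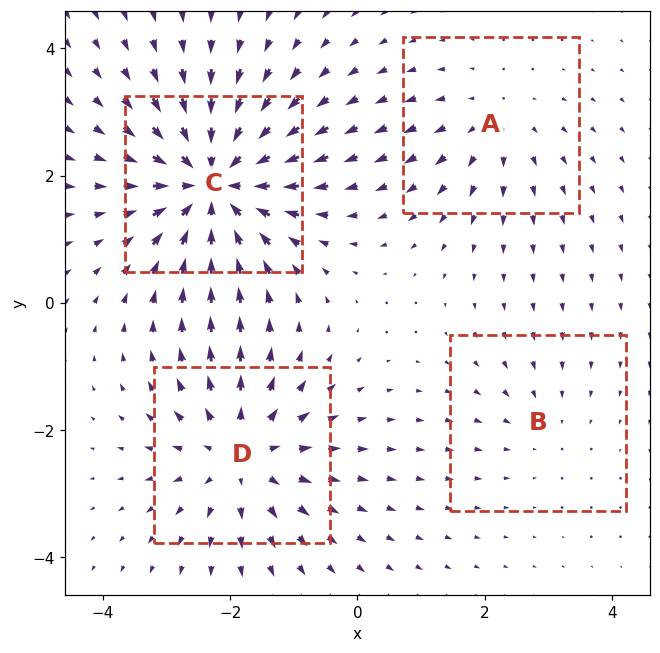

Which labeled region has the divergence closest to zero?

Divergence at each region's feature centre — A: about +3, B: about -2, C: about -7, D: about +5. Region B is closest to zero.

B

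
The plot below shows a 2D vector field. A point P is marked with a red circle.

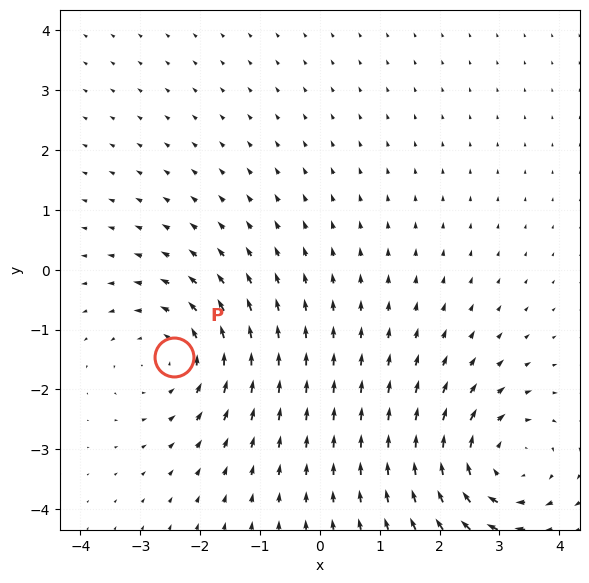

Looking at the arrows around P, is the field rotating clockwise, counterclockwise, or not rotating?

Near P at (-2.4, -1.5) the arrows circulate counterclockwise. The curl (z-component) there is about +4; positive curl means counterclockwise rotation.

counterclockwise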